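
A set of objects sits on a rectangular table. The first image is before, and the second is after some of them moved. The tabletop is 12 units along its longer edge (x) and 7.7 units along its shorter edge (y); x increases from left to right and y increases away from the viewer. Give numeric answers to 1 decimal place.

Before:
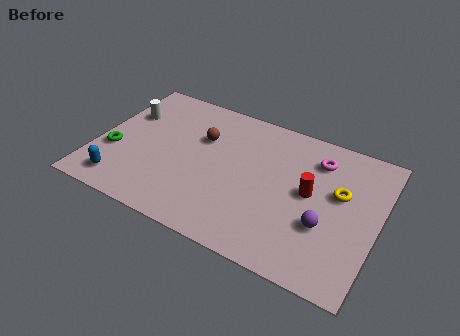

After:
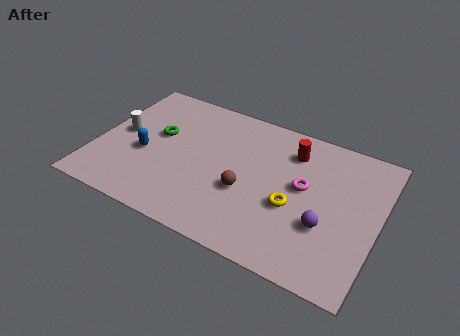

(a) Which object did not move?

the purple sphere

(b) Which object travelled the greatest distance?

the brown sphere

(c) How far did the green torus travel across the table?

2.4

The green torus moved from about (0.8, 2.8) to (2.5, 4.5), a distance of √(1.7² + 1.7²) ≈ 2.4.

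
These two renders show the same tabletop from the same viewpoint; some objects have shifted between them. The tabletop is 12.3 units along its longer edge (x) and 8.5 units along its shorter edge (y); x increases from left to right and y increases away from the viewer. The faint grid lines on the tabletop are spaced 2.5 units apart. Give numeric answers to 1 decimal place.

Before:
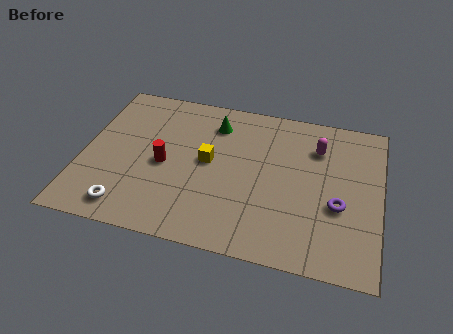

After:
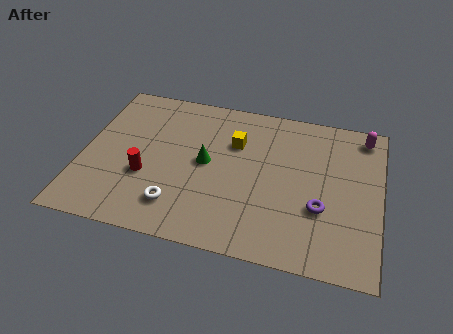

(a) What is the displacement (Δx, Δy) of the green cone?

(-0.2, -2.3)

The green cone started near (5.3, 6.7) and ended near (5.1, 4.4).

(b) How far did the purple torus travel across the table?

0.8

The purple torus moved from about (10.6, 3.3) to (9.9, 3.0), a distance of √(0.7² + 0.3²) ≈ 0.8.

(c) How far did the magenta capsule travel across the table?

2.2

The magenta capsule was near (9.6, 6.3) before and (11.5, 7.4) after, so it travelled √(1.9² + 1.1²) ≈ 2.2 units.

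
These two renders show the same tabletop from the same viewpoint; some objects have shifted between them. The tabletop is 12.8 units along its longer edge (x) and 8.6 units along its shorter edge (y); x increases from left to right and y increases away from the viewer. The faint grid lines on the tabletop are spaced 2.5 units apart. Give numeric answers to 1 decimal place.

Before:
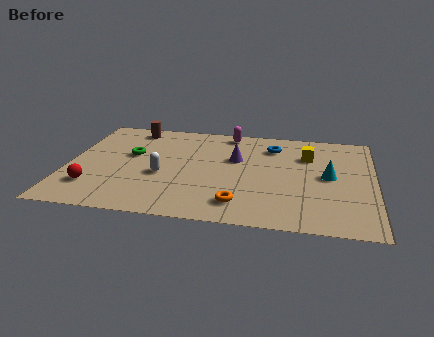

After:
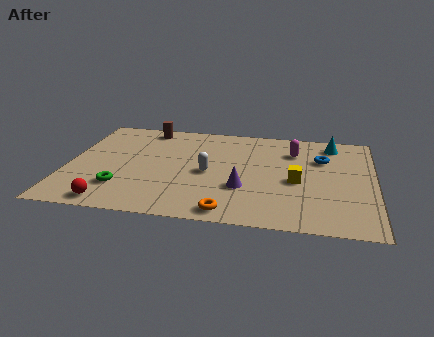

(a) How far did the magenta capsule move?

3.1

From (6.6, 7.7) to (9.4, 6.4), the magenta capsule covered √(2.8² + 1.3²) ≈ 3.1 units.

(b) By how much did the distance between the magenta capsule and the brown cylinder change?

+2.3

The distance was about 4.1 in the first image and 6.4 in the second, so they moved 2.3 units further apart.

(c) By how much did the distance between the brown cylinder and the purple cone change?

+1.4

The distance was about 5.0 in the first image and 6.4 in the second, so they moved 1.4 units further apart.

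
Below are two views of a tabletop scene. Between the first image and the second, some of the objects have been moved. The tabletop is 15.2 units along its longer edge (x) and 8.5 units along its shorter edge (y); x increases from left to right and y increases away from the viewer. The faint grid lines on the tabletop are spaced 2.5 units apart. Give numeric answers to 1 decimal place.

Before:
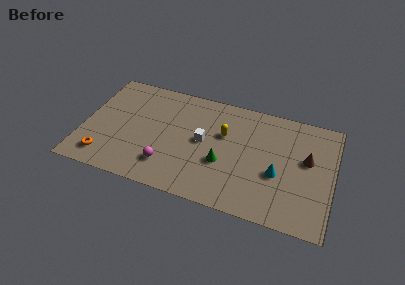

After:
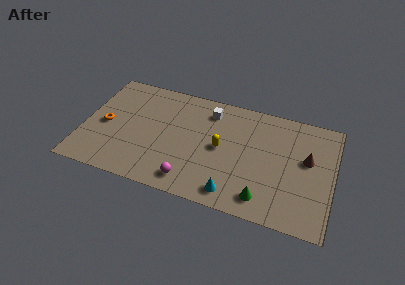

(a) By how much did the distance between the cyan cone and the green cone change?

-1.5

Before: roughly 3.3 units apart; after: 1.8. That's 1.5 units closer together.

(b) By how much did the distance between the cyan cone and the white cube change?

+1.3

The distance was about 4.7 in the first image and 6.0 in the second, so they moved 1.3 units further apart.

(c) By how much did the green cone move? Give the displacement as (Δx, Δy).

(2.6, -1.8)

From the two frames, the green cone sits at roughly (8.6, 3.2) before and (11.2, 1.4) after.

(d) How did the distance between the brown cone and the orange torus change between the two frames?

-0.3

Before: roughly 12.6 units apart; after: 12.3. That's 0.3 units closer together.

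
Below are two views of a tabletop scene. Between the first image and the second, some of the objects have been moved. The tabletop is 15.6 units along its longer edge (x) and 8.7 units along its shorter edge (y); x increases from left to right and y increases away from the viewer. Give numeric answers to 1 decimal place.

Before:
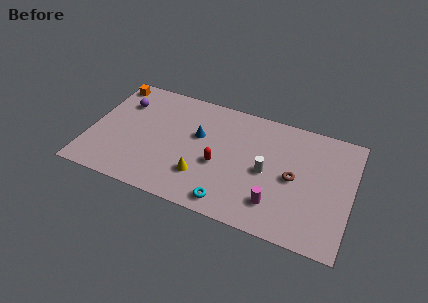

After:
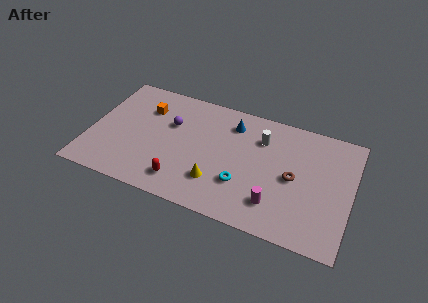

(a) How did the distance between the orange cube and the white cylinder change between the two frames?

-3.4

Before: roughly 10.4 units apart; after: 7.0. That's 3.4 units closer together.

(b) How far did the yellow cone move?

0.9

From (6.9, 2.4) to (7.8, 2.3), the yellow cone covered √(0.9² + 0.1²) ≈ 0.9 units.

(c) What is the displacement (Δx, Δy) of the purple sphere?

(3.0, -0.7)

The purple sphere started near (1.7, 6.3) and ended near (4.7, 5.6).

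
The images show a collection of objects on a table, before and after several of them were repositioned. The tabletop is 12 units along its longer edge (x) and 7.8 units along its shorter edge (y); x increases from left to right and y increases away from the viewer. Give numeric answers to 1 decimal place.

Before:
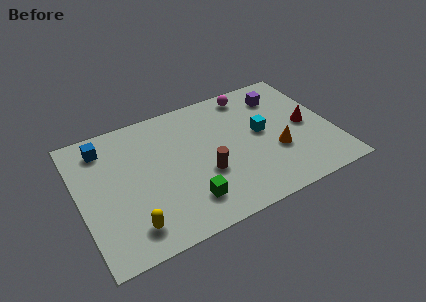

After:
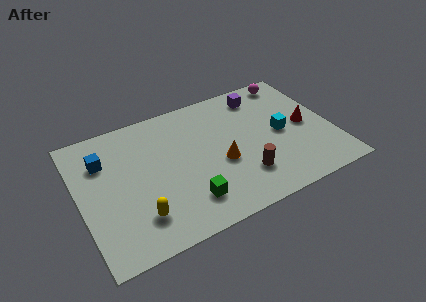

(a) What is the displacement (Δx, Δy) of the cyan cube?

(0.9, -0.4)

The cyan cube was at about (8.7, 4.2) and moved to about (9.6, 3.8).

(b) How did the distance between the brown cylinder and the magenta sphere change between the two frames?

+1.1

The distance was about 4.7 in the first image and 5.8 in the second, so they moved 1.1 units further apart.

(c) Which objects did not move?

the green cube and the red cone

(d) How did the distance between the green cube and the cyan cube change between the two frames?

+0.6

The distance was about 4.6 in the first image and 5.2 in the second, so they moved 0.6 units further apart.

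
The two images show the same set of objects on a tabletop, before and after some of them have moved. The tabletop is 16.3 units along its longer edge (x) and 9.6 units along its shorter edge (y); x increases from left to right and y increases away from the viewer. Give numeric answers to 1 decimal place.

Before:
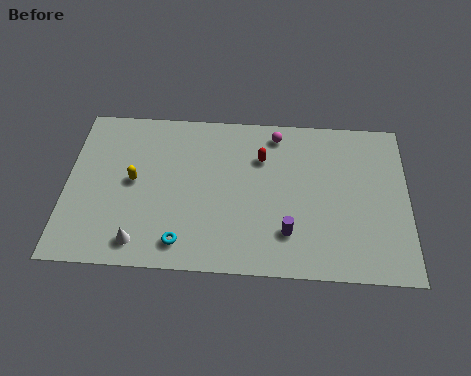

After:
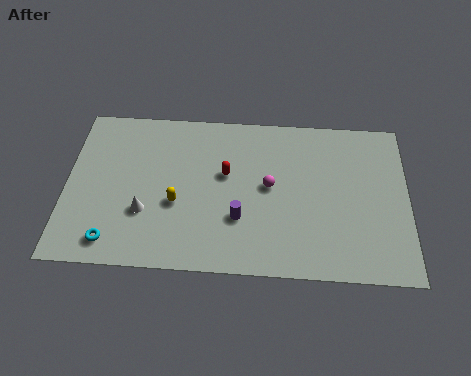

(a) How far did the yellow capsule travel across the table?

2.4

The yellow capsule moved from about (3.2, 5.0) to (5.3, 3.8), a distance of √(2.1² + 1.2²) ≈ 2.4.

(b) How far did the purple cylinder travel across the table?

2.4

From (10.6, 2.4) to (8.3, 3.1), the purple cylinder covered √(2.3² + 0.7²) ≈ 2.4 units.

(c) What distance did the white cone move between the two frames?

1.8

From (3.6, 1.4) to (3.8, 3.2), the white cone covered √(0.2² + 1.8²) ≈ 1.8 units.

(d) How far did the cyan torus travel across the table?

3.3

The cyan torus was near (5.6, 1.5) before and (2.3, 1.4) after, so it travelled √(3.3² + 0.1²) ≈ 3.3 units.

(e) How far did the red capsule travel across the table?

2.0

The red capsule moved from about (9.3, 6.8) to (7.6, 5.7), a distance of √(1.7² + 1.1²) ≈ 2.0.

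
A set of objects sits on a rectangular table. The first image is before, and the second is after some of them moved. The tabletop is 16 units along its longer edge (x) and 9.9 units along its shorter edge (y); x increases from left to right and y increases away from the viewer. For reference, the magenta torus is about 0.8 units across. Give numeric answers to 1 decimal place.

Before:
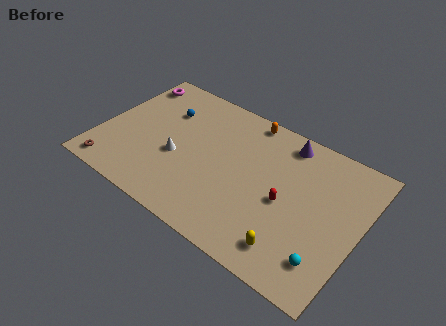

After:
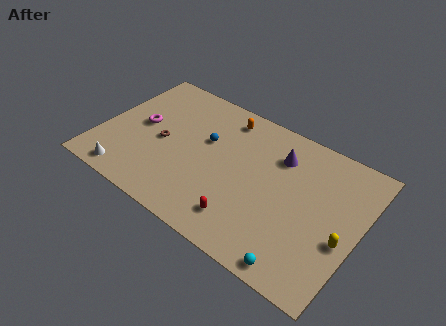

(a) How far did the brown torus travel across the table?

4.3

From (1.3, 1.1) to (3.8, 4.6), the brown torus covered √(2.5² + 3.5²) ≈ 4.3 units.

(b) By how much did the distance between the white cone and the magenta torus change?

-1.7

The distance was about 5.8 in the first image and 4.1 in the second, so they moved 1.7 units closer together.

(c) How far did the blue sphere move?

2.9

The blue sphere moved from about (3.5, 7.0) to (6.3, 6.1), a distance of √(2.8² + 0.9²) ≈ 2.9.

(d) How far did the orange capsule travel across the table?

1.4

From (8.4, 9.0) to (7.1, 8.4), the orange capsule covered √(1.3² + 0.6²) ≈ 1.4 units.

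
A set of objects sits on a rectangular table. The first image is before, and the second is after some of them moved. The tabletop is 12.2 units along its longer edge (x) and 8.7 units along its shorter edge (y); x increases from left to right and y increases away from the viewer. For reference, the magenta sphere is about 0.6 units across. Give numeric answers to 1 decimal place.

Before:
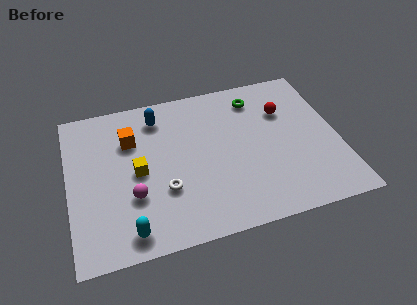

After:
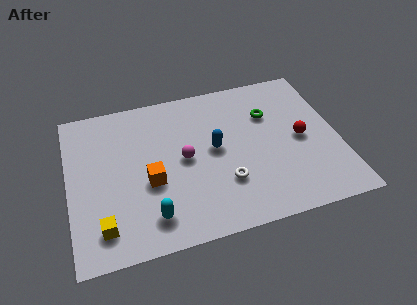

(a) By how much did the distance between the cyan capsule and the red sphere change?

-1.4

The distance was about 8.9 in the first image and 7.5 in the second, so they moved 1.4 units closer together.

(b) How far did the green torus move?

1.2

The green torus was near (8.7, 7.1) before and (9.2, 6.0) after, so it travelled √(0.5² + 1.1²) ≈ 1.2 units.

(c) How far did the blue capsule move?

3.5

From (4.2, 7.1) to (6.6, 4.6), the blue capsule covered √(2.4² + 2.5²) ≈ 3.5 units.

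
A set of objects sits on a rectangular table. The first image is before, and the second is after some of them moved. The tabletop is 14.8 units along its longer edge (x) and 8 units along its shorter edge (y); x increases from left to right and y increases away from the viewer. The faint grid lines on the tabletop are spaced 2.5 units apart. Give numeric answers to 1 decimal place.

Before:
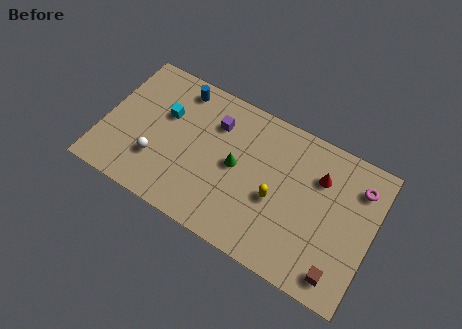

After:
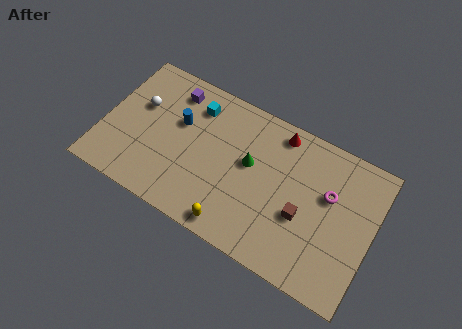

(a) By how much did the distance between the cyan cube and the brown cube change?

-3.8

They were about 10.9 units apart before and 7.1 after — 3.8 units closer together.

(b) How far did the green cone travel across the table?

0.9

From (7.3, 4.1) to (8.0, 4.6), the green cone covered √(0.7² + 0.5²) ≈ 0.9 units.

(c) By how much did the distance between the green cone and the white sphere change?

+1.7

They were about 4.5 units apart before and 6.2 after — 1.7 units further apart.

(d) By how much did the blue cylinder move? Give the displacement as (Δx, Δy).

(0.3, -1.9)

The blue cylinder was at about (3.7, 6.9) and moved to about (4.0, 5.0).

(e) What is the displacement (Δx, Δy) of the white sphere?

(-1.3, 2.6)

The white sphere started near (3.1, 2.4) and ended near (1.8, 5.0).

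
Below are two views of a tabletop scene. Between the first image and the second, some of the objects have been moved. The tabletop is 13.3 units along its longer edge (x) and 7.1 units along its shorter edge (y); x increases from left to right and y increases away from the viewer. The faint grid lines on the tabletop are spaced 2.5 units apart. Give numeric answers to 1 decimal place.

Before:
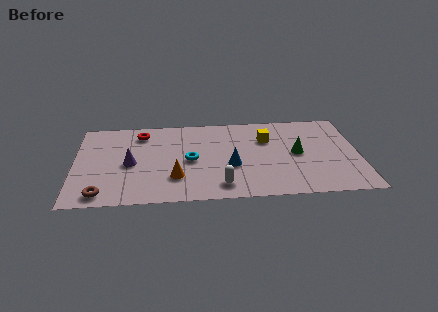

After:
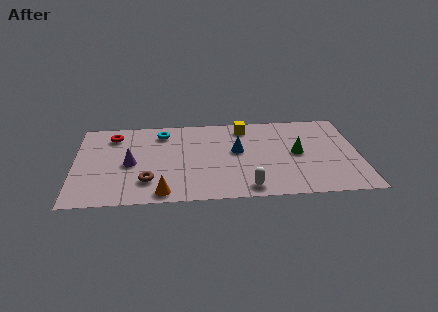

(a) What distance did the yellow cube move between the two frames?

1.5

The yellow cube was near (9.0, 4.9) before and (8.0, 6.0) after, so it travelled √(1.0² + 1.1²) ≈ 1.5 units.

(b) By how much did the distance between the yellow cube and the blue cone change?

-0.7

They were about 2.7 units apart before and 2.0 after — 0.7 units closer together.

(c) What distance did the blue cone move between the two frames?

1.2

The blue cone was near (7.3, 2.8) before and (7.6, 4.0) after, so it travelled √(0.3² + 1.2²) ≈ 1.2 units.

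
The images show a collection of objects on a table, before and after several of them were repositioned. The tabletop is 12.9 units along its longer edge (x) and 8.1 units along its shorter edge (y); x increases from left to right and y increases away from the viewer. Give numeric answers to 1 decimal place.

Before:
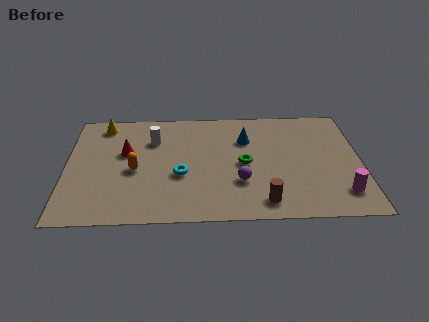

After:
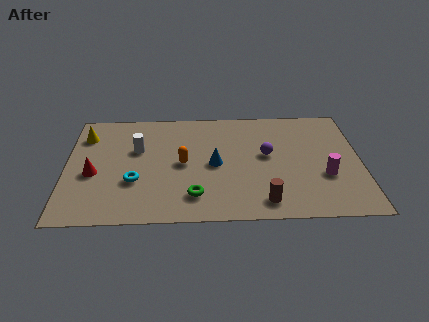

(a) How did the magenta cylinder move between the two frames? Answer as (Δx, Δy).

(-0.7, 1.2)

The magenta cylinder was at about (12.0, 1.7) and moved to about (11.3, 2.9).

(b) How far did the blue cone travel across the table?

2.3

From (7.9, 5.7) to (6.5, 3.9), the blue cone covered √(1.4² + 1.8²) ≈ 2.3 units.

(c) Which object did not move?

the brown cylinder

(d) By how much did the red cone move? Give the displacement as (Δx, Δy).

(-1.4, -1.5)

The red cone was at about (2.6, 4.9) and moved to about (1.2, 3.4).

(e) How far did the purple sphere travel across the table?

2.2

The purple sphere was near (7.6, 2.6) before and (8.8, 4.5) after, so it travelled √(1.2² + 1.9²) ≈ 2.2 units.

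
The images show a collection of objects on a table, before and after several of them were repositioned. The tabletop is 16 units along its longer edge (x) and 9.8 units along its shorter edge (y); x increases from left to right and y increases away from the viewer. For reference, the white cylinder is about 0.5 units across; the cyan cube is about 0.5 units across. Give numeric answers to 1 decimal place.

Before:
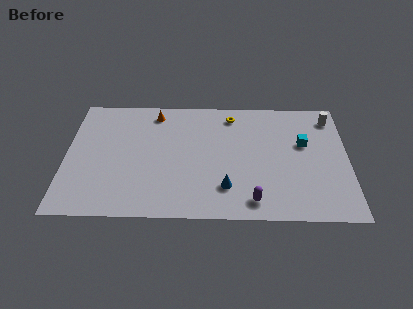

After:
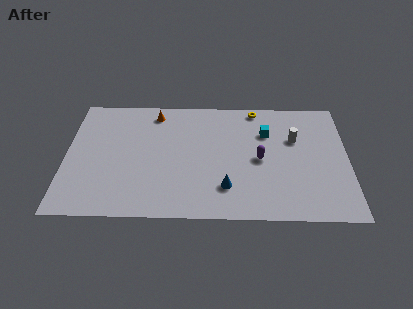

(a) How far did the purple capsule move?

3.3

From (10.6, 1.4) to (11.0, 4.7), the purple capsule covered √(0.4² + 3.3²) ≈ 3.3 units.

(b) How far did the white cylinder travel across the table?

2.8

The white cylinder was near (15.1, 8.2) before and (13.0, 6.4) after, so it travelled √(2.1² + 1.8²) ≈ 2.8 units.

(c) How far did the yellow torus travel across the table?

1.5

From (9.4, 8.3) to (10.8, 8.9), the yellow torus covered √(1.4² + 0.6²) ≈ 1.5 units.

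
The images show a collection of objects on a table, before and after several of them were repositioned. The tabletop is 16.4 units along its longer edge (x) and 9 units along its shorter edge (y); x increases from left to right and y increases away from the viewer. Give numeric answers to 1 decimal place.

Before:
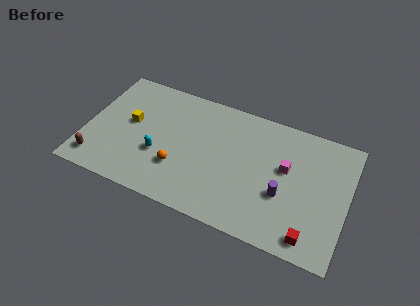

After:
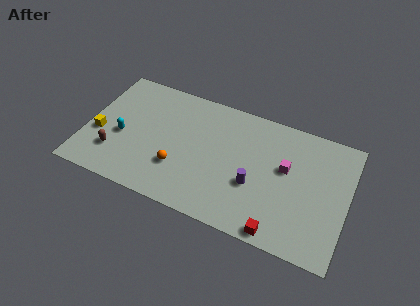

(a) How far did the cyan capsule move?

2.5

The cyan capsule was near (4.7, 3.3) before and (2.3, 3.8) after, so it travelled √(2.4² + 0.5²) ≈ 2.5 units.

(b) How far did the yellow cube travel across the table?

2.3

From (2.7, 5.0) to (0.9, 3.5), the yellow cube covered √(1.8² + 1.5²) ≈ 2.3 units.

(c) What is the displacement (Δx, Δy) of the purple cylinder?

(-1.8, 0.0)

From the two frames, the purple cylinder sits at roughly (12.5, 3.4) before and (10.7, 3.4) after.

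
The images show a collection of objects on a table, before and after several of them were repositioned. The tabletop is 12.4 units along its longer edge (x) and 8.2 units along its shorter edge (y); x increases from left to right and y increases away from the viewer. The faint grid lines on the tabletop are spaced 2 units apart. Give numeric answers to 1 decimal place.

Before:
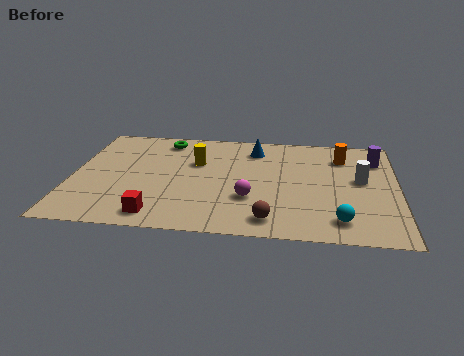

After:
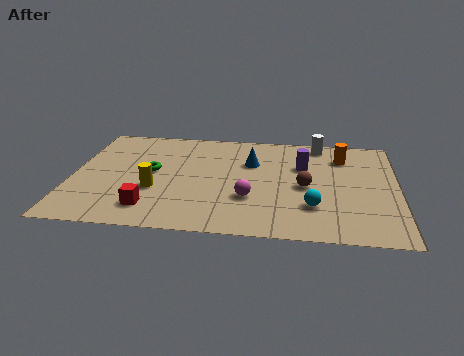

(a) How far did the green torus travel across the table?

2.6

From (3.4, 7.0) to (3.0, 4.4), the green torus covered √(0.4² + 2.6²) ≈ 2.6 units.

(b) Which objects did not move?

the orange cylinder and the magenta sphere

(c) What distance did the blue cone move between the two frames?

1.1

The blue cone moved from about (6.9, 6.6) to (6.8, 5.5), a distance of √(0.1² + 1.1²) ≈ 1.1.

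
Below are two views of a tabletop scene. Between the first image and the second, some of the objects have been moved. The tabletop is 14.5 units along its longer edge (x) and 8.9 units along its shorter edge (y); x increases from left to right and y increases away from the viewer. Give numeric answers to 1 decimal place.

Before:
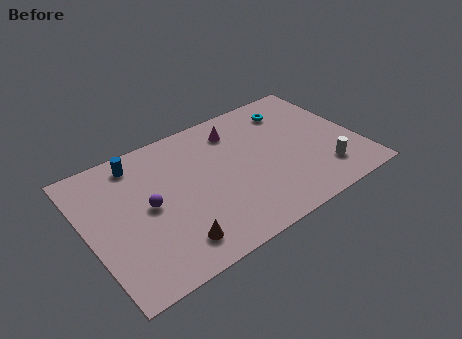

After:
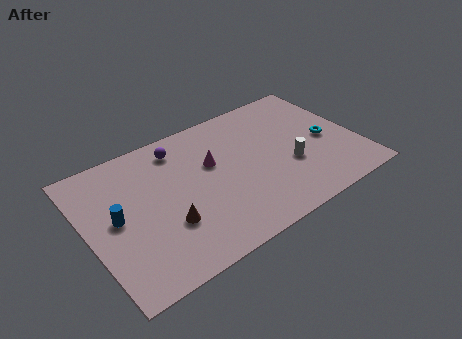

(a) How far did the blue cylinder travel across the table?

3.4

From (3.1, 7.6) to (1.5, 4.6), the blue cylinder covered √(1.6² + 3.0²) ≈ 3.4 units.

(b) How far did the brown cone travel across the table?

1.3

The brown cone was near (4.0, 1.6) before and (3.9, 2.9) after, so it travelled √(0.1² + 1.3²) ≈ 1.3 units.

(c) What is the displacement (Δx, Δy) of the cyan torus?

(1.4, -3.0)

The cyan torus was at about (11.5, 7.1) and moved to about (12.9, 4.1).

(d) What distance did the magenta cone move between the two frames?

2.3

The magenta cone was near (8.4, 7.1) before and (6.8, 5.5) after, so it travelled √(1.6² + 1.6²) ≈ 2.3 units.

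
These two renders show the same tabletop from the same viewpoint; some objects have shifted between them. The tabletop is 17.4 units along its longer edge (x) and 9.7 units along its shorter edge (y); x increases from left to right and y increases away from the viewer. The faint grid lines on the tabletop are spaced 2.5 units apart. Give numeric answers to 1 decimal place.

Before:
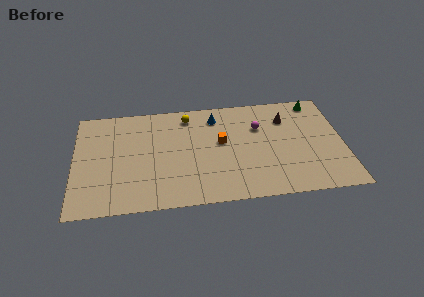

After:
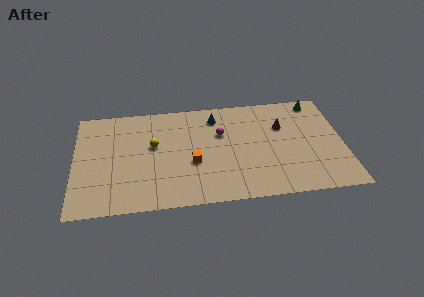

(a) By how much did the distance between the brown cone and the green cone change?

+0.7

They were about 2.4 units apart before and 3.1 after — 0.7 units further apart.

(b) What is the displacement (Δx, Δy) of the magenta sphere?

(-2.5, -0.3)

The magenta sphere was at about (12.0, 6.6) and moved to about (9.5, 6.3).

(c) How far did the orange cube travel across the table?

2.5

The orange cube was near (9.5, 5.5) before and (7.6, 3.8) after, so it travelled √(1.9² + 1.7²) ≈ 2.5 units.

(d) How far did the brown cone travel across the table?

0.8

The brown cone was near (13.8, 7.2) before and (13.5, 6.5) after, so it travelled √(0.3² + 0.7²) ≈ 0.8 units.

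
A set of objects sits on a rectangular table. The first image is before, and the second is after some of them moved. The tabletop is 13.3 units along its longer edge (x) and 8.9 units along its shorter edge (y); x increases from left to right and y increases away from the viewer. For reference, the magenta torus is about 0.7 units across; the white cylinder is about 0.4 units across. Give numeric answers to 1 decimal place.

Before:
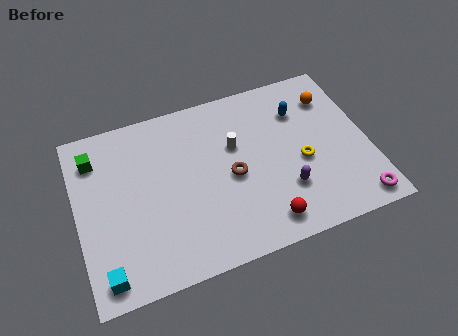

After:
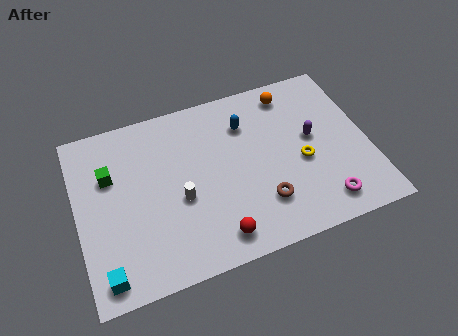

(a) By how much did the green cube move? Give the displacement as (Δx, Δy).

(0.6, -1.1)

The green cube started near (1.0, 7.0) and ended near (1.6, 5.9).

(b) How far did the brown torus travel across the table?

2.2

The brown torus moved from about (7.0, 4.1) to (8.2, 2.3), a distance of √(1.2² + 1.8²) ≈ 2.2.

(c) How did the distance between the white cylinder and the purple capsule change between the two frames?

+2.7

The distance was about 3.6 in the first image and 6.3 in the second, so they moved 2.7 units further apart.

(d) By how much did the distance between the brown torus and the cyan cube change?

+0.6

Before: roughly 6.7 units apart; after: 7.3. That's 0.6 units further apart.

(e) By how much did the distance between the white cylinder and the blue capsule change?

+1.2

The distance was about 3.2 in the first image and 4.4 in the second, so they moved 1.2 units further apart.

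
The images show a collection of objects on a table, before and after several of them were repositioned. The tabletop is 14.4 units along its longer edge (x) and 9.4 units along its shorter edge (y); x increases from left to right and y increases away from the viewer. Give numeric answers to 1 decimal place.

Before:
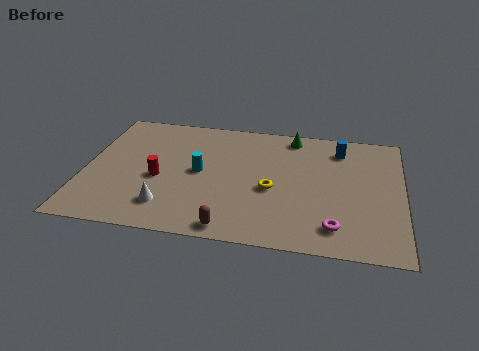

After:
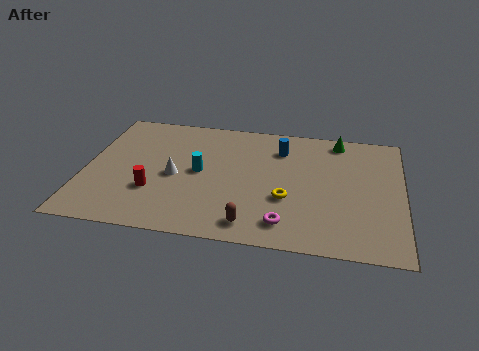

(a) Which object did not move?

the cyan cylinder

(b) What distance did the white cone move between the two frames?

2.3

From (3.9, 2.0) to (4.1, 4.3), the white cone covered √(0.2² + 2.3²) ≈ 2.3 units.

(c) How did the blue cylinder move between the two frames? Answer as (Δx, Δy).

(-2.7, -0.4)

From the two frames, the blue cylinder sits at roughly (11.5, 7.6) before and (8.8, 7.2) after.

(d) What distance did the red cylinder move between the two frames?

1.0

From (3.4, 4.0) to (3.2, 3.0), the red cylinder covered √(0.2² + 1.0²) ≈ 1.0 units.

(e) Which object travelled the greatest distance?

the blue cylinder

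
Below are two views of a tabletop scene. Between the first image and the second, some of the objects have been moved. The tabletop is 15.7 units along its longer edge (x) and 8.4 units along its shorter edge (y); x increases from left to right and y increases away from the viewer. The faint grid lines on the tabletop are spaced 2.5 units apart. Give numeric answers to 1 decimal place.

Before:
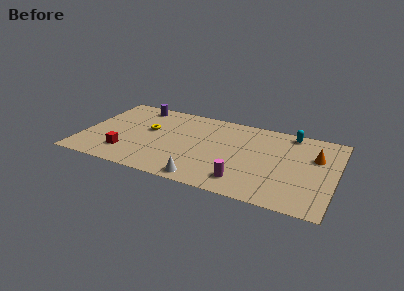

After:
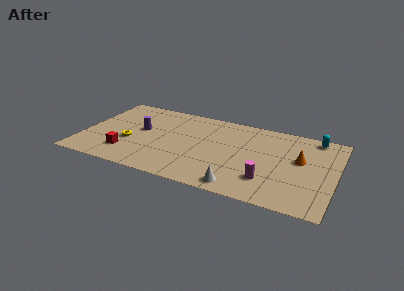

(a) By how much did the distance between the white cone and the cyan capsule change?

-0.5

Before: roughly 8.2 units apart; after: 7.7. That's 0.5 units closer together.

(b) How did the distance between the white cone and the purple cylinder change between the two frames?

-0.5

Before: roughly 8.1 units apart; after: 7.6. That's 0.5 units closer together.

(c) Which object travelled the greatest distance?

the purple cylinder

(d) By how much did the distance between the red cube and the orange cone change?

-1.0

The distance was about 12.0 in the first image and 11.0 in the second, so they moved 1.0 units closer together.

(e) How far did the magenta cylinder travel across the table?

1.5

The magenta cylinder was near (10.3, 1.6) before and (11.7, 2.2) after, so it travelled √(1.4² + 0.6²) ≈ 1.5 units.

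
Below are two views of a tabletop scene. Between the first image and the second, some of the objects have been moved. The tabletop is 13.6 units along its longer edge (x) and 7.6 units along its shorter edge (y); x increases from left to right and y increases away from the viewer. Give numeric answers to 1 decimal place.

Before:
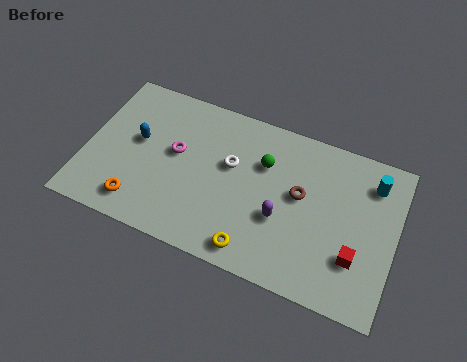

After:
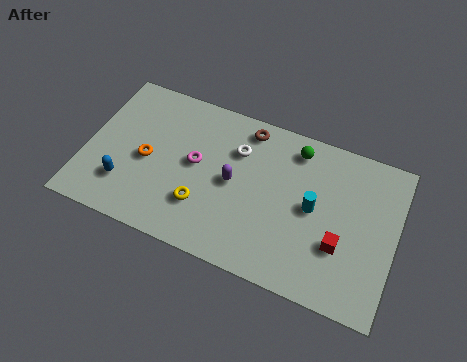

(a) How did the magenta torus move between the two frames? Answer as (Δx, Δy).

(0.9, -0.2)

From the two frames, the magenta torus sits at roughly (3.9, 4.3) before and (4.8, 4.1) after.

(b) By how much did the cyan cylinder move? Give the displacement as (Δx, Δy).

(-2.4, -2.1)

The cyan cylinder started near (12.4, 6.0) and ended near (10.0, 3.9).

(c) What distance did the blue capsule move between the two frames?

2.3

From (2.2, 4.3) to (1.9, 2.0), the blue capsule covered √(0.3² + 2.3²) ≈ 2.3 units.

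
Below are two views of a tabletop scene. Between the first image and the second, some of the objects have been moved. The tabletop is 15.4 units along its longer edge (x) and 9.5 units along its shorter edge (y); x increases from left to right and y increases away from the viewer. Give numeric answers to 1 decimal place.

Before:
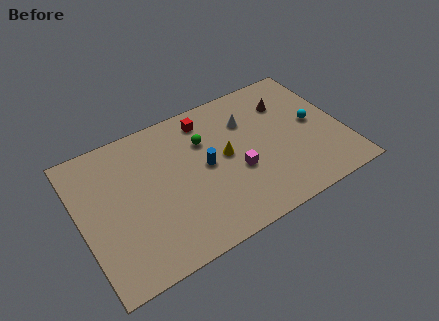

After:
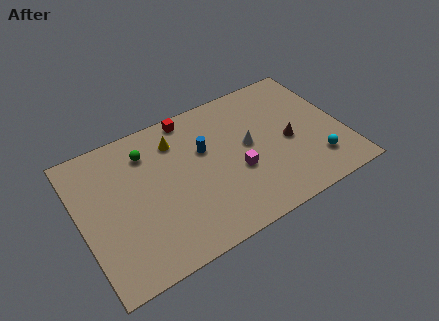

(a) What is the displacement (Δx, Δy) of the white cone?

(-0.2, -1.7)

The white cone was at about (10.1, 6.8) and moved to about (9.9, 5.1).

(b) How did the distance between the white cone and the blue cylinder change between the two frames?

-0.7

Before: roughly 3.4 units apart; after: 2.7. That's 0.7 units closer together.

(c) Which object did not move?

the magenta cube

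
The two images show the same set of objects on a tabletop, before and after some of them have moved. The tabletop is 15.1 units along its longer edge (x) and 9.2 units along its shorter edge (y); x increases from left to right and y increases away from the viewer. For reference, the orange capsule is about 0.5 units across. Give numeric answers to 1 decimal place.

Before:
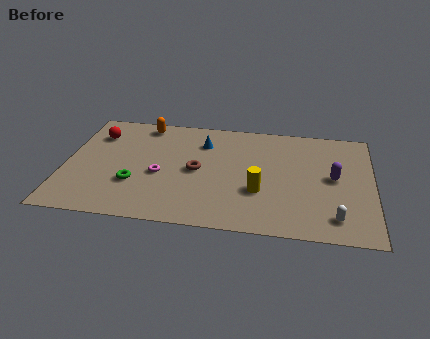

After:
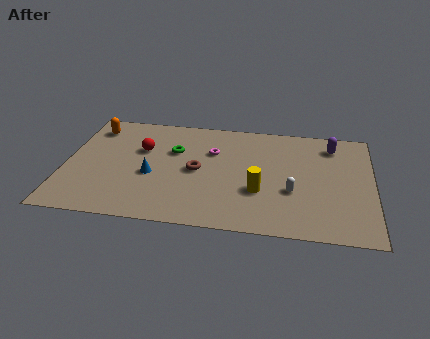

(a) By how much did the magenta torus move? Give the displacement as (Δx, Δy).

(2.5, 2.3)

The magenta torus was at about (4.7, 3.9) and moved to about (7.2, 6.2).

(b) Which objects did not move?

the yellow cylinder and the brown torus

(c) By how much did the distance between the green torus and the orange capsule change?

-0.7

They were about 5.1 units apart before and 4.4 after — 0.7 units closer together.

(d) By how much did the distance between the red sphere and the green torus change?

-2.8

The distance was about 4.4 in the first image and 1.6 in the second, so they moved 2.8 units closer together.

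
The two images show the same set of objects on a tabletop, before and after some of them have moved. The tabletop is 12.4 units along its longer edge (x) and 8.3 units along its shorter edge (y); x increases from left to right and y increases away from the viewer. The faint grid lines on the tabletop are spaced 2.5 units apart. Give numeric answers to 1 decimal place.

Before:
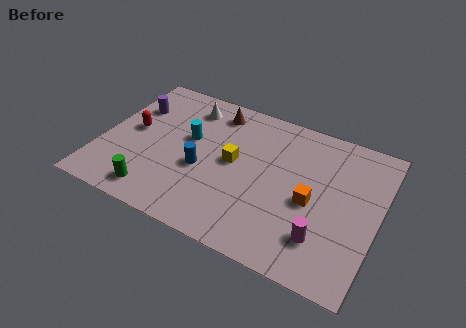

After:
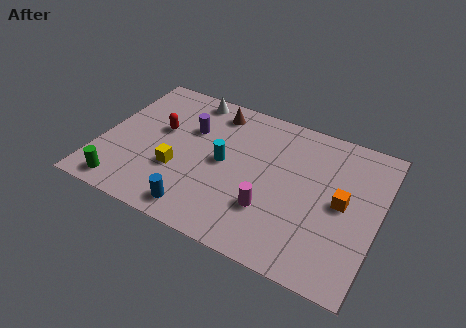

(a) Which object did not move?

the brown cone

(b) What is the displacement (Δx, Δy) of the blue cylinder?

(0.2, -2.3)

The blue cylinder started near (4.6, 3.4) and ended near (4.8, 1.1).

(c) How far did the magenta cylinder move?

2.5

The magenta cylinder was near (10.2, 2.0) before and (7.8, 2.5) after, so it travelled √(2.4² + 0.5²) ≈ 2.5 units.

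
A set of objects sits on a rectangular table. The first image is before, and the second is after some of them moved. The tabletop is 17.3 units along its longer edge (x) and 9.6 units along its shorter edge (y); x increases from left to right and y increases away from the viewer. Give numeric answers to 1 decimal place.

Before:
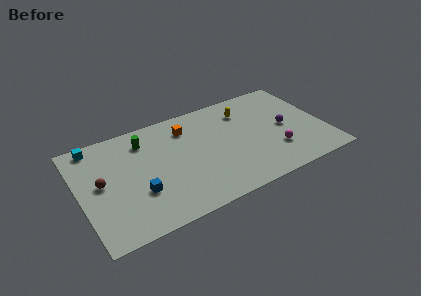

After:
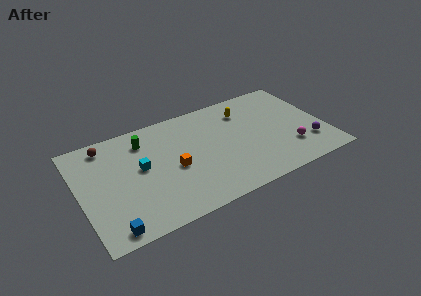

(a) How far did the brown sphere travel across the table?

3.3

The brown sphere was near (1.5, 5.1) before and (2.2, 8.3) after, so it travelled √(0.7² + 3.2²) ≈ 3.3 units.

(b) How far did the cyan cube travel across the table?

4.4

The cyan cube was near (1.4, 8.6) before and (4.3, 5.3) after, so it travelled √(2.9² + 3.3²) ≈ 4.4 units.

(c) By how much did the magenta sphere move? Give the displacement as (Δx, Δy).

(1.0, -0.2)

The magenta sphere started near (13.6, 2.8) and ended near (14.6, 2.6).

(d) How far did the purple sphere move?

2.6

The purple sphere moved from about (14.6, 4.7) to (15.9, 2.5), a distance of √(1.3² + 2.2²) ≈ 2.6.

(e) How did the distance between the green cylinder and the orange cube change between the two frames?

+0.7

Before: roughly 3.0 units apart; after: 3.7. That's 0.7 units further apart.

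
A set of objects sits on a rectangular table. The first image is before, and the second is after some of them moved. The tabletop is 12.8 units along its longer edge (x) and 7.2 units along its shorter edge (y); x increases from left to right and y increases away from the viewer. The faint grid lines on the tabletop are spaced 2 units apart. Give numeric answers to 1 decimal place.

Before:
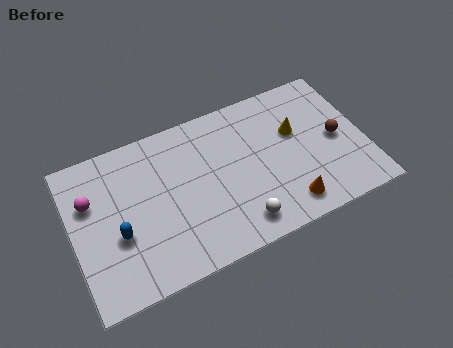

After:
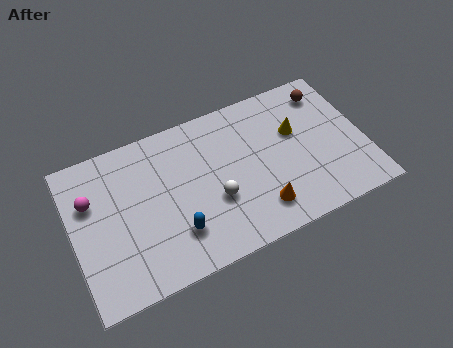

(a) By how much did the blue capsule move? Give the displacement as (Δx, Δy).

(2.4, -0.9)

The blue capsule started near (1.9, 2.8) and ended near (4.3, 1.9).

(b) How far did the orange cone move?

1.2

The orange cone moved from about (9.1, 1.2) to (7.9, 1.5), a distance of √(1.2² + 0.3²) ≈ 1.2.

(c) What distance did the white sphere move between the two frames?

1.7

The white sphere was near (7.0, 1.2) before and (6.1, 2.7) after, so it travelled √(0.9² + 1.5²) ≈ 1.7 units.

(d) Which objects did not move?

the magenta sphere and the yellow cone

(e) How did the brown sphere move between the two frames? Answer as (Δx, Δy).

(-0.1, 2.4)

The brown sphere started near (11.6, 3.5) and ended near (11.5, 5.9).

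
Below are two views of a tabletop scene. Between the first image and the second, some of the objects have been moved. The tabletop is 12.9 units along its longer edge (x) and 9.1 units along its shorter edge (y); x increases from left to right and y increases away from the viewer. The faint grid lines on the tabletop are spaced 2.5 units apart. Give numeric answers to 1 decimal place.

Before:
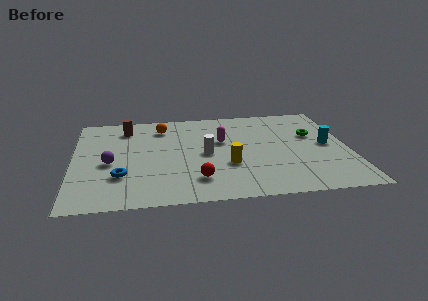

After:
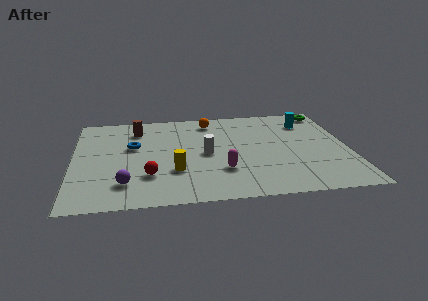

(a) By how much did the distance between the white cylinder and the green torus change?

+1.6

The distance was about 5.3 in the first image and 6.9 in the second, so they moved 1.6 units further apart.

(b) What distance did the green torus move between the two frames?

2.4

The green torus moved from about (11.3, 5.7) to (12.1, 8.0), a distance of √(0.8² + 2.3²) ≈ 2.4.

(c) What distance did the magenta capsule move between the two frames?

2.9

The magenta capsule moved from about (7.0, 5.6) to (6.9, 2.7), a distance of √(0.1² + 2.9²) ≈ 2.9.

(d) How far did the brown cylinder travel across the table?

0.5

From (2.5, 7.4) to (3.0, 7.2), the brown cylinder covered √(0.5² + 0.2²) ≈ 0.5 units.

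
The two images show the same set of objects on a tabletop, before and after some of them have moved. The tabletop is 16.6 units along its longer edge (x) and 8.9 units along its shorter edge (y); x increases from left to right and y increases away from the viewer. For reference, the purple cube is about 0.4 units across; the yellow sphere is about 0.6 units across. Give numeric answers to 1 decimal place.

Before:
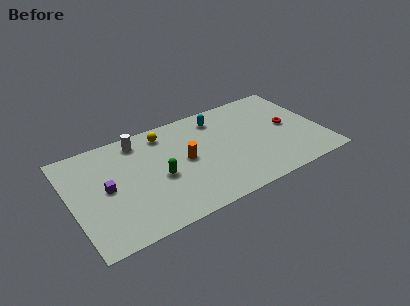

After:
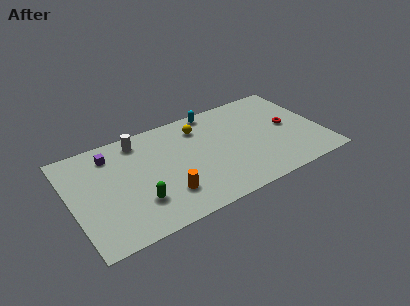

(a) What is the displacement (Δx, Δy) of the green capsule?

(-1.6, -1.4)

The green capsule started near (5.7, 3.9) and ended near (4.1, 2.5).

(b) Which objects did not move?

the red torus and the white cylinder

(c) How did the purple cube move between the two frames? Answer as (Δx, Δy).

(0.6, 2.7)

The purple cube started near (2.3, 4.5) and ended near (2.9, 7.2).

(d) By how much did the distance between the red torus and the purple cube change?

-0.3

They were about 12.2 units apart before and 11.9 after — 0.3 units closer together.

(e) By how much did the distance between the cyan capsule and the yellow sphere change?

-2.0

The distance was about 3.6 in the first image and 1.6 in the second, so they moved 2.0 units closer together.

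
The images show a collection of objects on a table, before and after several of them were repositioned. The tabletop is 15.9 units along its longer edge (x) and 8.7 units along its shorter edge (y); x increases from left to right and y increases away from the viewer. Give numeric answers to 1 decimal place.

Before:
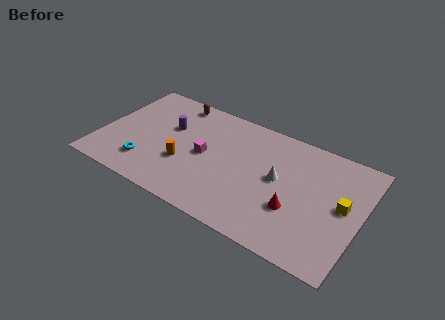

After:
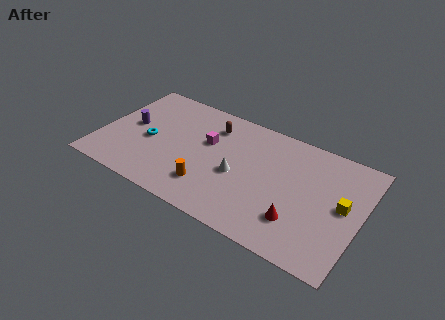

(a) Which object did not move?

the yellow cube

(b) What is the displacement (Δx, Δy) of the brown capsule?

(2.5, -0.9)

The brown capsule started near (4.0, 7.7) and ended near (6.5, 6.8).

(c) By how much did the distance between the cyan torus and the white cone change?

-2.8

They were about 8.3 units apart before and 5.5 after — 2.8 units closer together.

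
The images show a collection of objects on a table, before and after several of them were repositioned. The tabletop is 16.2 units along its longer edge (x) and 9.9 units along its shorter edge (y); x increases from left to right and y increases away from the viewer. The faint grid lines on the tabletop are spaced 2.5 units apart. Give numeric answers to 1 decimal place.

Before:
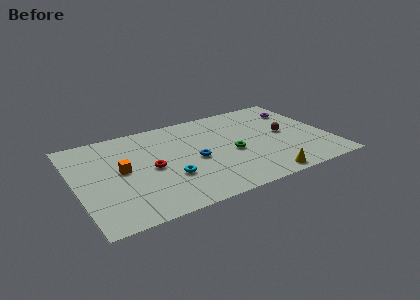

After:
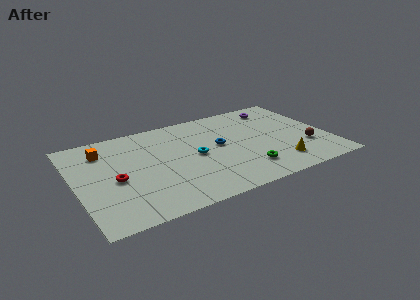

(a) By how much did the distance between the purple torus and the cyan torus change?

-3.2

They were about 10.0 units apart before and 6.8 after — 3.2 units closer together.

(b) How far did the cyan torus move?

2.5

From (5.7, 3.3) to (7.6, 4.9), the cyan torus covered √(1.9² + 1.6²) ≈ 2.5 units.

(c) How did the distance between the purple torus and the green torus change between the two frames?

+0.9

The distance was about 5.9 in the first image and 6.8 in the second, so they moved 0.9 units further apart.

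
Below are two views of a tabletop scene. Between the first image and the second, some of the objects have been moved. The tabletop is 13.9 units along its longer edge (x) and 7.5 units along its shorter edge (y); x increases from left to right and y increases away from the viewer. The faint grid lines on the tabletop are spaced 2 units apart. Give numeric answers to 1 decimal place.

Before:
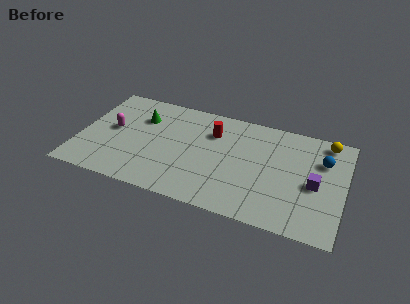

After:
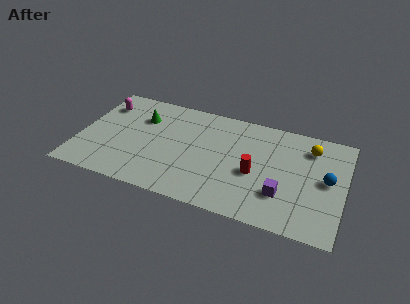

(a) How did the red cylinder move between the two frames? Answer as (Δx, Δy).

(2.4, -2.2)

The red cylinder started near (6.9, 5.4) and ended near (9.3, 3.2).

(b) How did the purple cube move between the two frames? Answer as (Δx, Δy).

(-1.6, -1.2)

The purple cube started near (12.4, 3.4) and ended near (10.8, 2.2).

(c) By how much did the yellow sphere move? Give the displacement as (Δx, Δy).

(-0.8, -0.7)

The yellow sphere started near (12.8, 6.6) and ended near (12.0, 5.9).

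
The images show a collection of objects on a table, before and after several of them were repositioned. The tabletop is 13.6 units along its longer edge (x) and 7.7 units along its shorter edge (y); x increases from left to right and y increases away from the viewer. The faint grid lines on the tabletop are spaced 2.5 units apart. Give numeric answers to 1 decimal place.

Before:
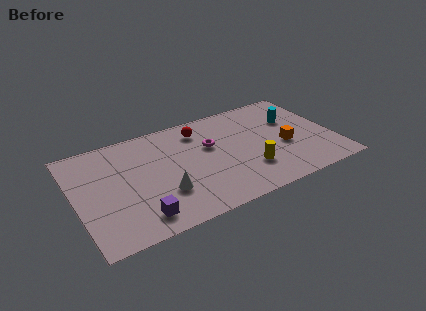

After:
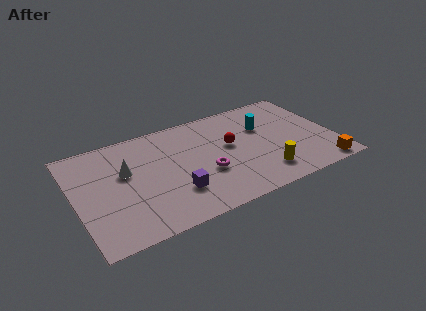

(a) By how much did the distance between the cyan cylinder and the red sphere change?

-3.0

The distance was about 5.0 in the first image and 2.0 in the second, so they moved 3.0 units closer together.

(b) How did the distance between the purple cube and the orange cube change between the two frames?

-0.5

The distance was about 8.2 in the first image and 7.7 in the second, so they moved 0.5 units closer together.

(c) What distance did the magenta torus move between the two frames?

2.0

The magenta torus was near (7.2, 4.8) before and (6.7, 2.9) after, so it travelled √(0.5² + 1.9²) ≈ 2.0 units.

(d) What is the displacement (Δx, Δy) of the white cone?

(-1.7, 2.3)

The white cone was at about (4.4, 2.4) and moved to about (2.7, 4.7).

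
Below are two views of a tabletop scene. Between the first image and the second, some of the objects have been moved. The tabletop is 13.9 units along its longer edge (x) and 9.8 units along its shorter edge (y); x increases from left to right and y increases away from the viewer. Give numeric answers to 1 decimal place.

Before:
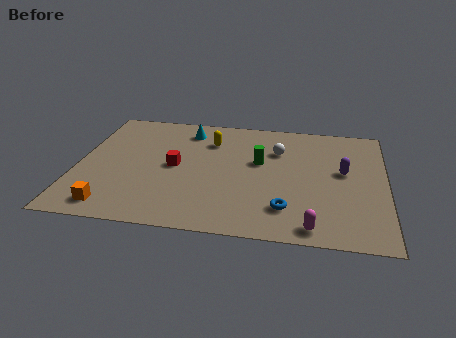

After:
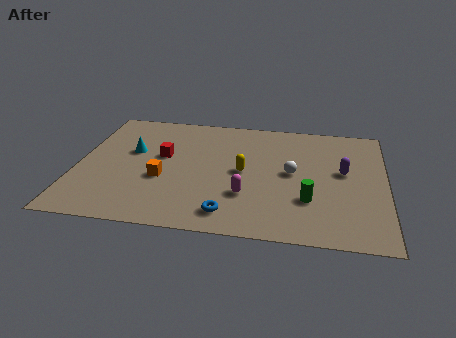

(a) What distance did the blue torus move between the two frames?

2.6

From (9.5, 2.2) to (7.0, 1.5), the blue torus covered √(2.5² + 0.7²) ≈ 2.6 units.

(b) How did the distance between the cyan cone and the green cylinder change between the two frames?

+4.5

They were about 4.1 units apart before and 8.6 after — 4.5 units further apart.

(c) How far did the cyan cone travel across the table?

3.3

From (4.8, 8.1) to (2.4, 5.9), the cyan cone covered √(2.4² + 2.2²) ≈ 3.3 units.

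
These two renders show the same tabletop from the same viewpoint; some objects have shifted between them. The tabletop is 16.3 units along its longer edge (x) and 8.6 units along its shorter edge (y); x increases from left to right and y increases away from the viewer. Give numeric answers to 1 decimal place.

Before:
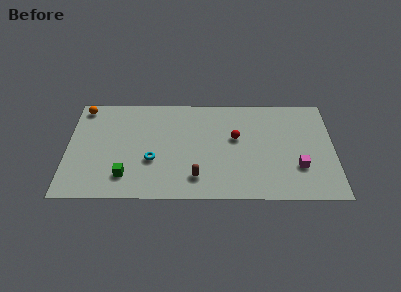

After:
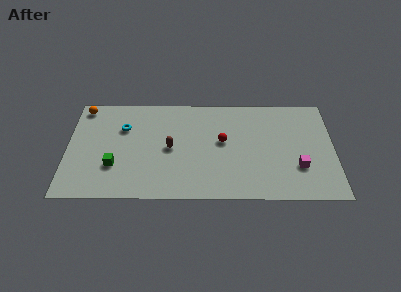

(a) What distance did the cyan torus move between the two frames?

3.2

The cyan torus was near (5.2, 3.2) before and (3.4, 5.9) after, so it travelled √(1.8² + 2.7²) ≈ 3.2 units.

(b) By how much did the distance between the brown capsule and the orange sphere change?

-2.7

The distance was about 9.1 in the first image and 6.4 in the second, so they moved 2.7 units closer together.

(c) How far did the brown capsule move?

2.9

The brown capsule was near (7.9, 1.8) before and (6.3, 4.2) after, so it travelled √(1.6² + 2.4²) ≈ 2.9 units.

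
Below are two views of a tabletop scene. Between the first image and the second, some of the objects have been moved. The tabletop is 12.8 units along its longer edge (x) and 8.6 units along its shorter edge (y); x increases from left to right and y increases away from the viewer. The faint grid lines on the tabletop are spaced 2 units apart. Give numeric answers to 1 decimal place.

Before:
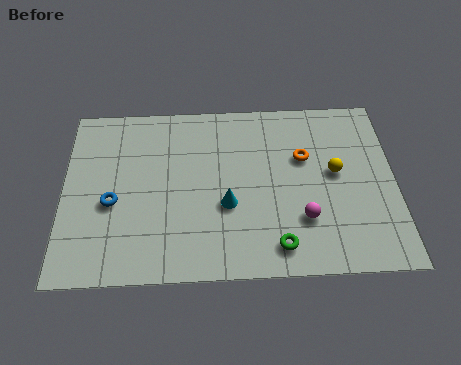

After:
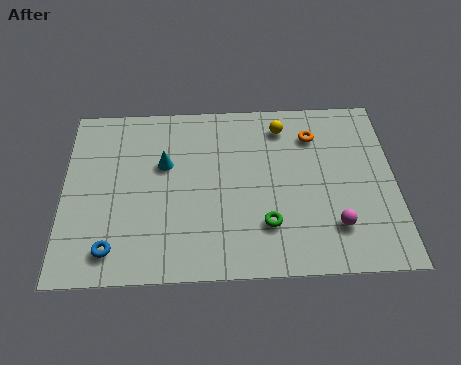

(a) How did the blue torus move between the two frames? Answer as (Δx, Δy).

(0.0, -2.2)

The blue torus started near (1.9, 3.6) and ended near (1.9, 1.4).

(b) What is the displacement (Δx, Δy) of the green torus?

(-0.4, 1.0)

The green torus was at about (8.2, 1.3) and moved to about (7.8, 2.3).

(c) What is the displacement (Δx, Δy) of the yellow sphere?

(-2.0, 2.4)

From the two frames, the yellow sphere sits at roughly (10.5, 4.7) before and (8.5, 7.1) after.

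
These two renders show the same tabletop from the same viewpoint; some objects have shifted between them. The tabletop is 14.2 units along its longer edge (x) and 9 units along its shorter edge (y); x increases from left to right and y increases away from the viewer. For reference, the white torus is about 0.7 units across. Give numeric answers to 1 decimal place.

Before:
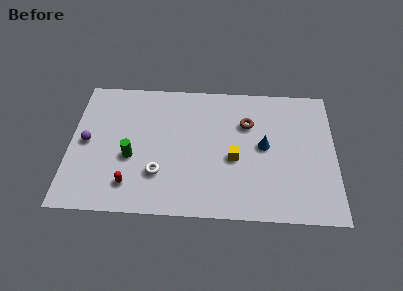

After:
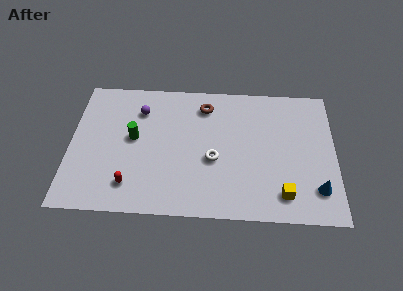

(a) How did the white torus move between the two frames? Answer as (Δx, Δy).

(2.9, 1.1)

The white torus was at about (4.8, 2.6) and moved to about (7.7, 3.7).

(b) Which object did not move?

the red capsule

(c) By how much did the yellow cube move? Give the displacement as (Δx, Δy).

(2.6, -2.2)

From the two frames, the yellow cube sits at roughly (8.8, 3.8) before and (11.4, 1.6) after.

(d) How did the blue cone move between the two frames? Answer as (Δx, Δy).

(2.8, -2.7)

From the two frames, the blue cone sits at roughly (10.4, 4.7) before and (13.2, 2.0) after.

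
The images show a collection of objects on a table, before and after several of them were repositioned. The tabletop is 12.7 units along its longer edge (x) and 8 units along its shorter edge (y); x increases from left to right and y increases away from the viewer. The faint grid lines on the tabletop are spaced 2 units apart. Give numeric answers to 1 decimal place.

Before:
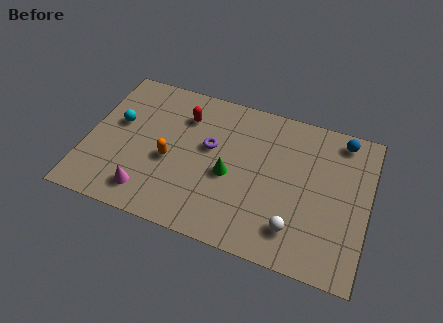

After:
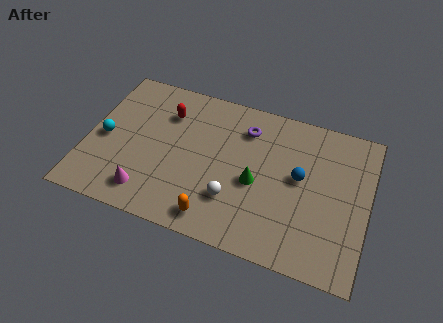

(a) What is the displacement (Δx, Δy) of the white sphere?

(-2.8, 0.6)

The white sphere was at about (9.6, 1.7) and moved to about (6.8, 2.3).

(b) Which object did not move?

the magenta cone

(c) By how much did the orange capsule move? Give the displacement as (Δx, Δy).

(2.3, -2.3)

The orange capsule started near (3.8, 3.4) and ended near (6.1, 1.1).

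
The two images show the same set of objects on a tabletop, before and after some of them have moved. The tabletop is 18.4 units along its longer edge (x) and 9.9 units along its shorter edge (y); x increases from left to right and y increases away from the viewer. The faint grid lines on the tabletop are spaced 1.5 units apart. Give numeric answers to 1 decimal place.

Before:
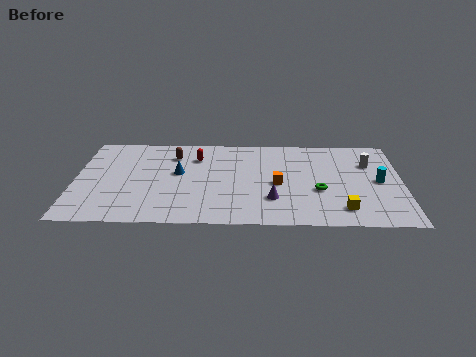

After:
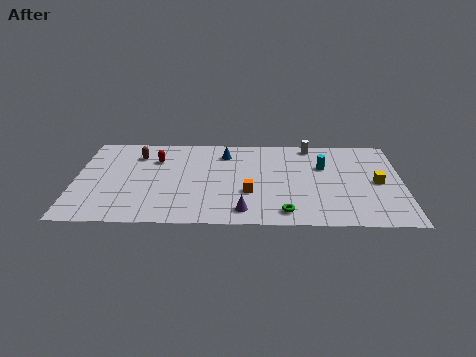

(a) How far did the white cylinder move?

3.9

The white cylinder moved from about (16.6, 6.9) to (13.3, 8.9), a distance of √(3.3² + 2.0²) ≈ 3.9.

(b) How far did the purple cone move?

2.1

From (11.1, 2.8) to (9.5, 1.5), the purple cone covered √(1.6² + 1.3²) ≈ 2.1 units.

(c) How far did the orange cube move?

1.9

From (11.4, 4.5) to (9.8, 3.5), the orange cube covered √(1.6² + 1.0²) ≈ 1.9 units.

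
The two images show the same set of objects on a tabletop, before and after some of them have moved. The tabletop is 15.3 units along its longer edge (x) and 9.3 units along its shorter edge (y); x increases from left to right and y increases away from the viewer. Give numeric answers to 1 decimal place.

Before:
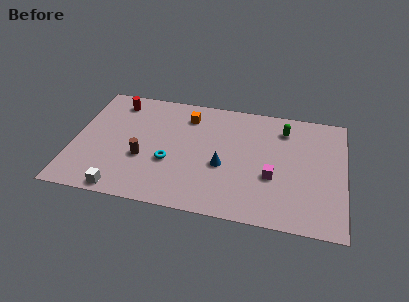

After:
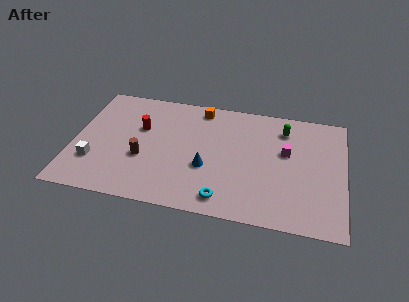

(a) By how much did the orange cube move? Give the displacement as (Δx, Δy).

(0.7, 0.8)

The orange cube was at about (6.3, 7.4) and moved to about (7.0, 8.2).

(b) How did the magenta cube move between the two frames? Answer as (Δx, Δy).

(0.7, 2.1)

From the two frames, the magenta cube sits at roughly (11.3, 3.5) before and (12.0, 5.6) after.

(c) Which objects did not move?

the green capsule and the brown cylinder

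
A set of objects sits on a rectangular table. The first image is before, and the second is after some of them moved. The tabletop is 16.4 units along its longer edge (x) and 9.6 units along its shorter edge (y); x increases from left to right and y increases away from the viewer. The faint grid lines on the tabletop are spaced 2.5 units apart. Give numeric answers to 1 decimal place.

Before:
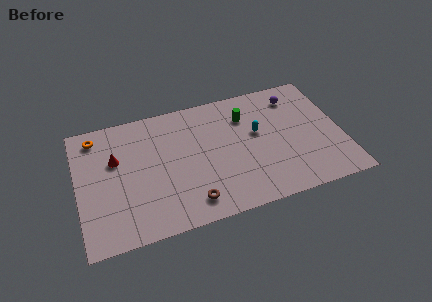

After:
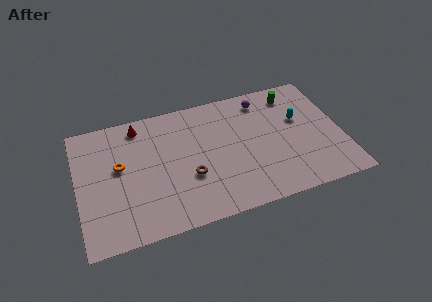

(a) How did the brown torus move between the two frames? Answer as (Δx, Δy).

(0.1, 1.9)

From the two frames, the brown torus sits at roughly (6.7, 1.6) before and (6.8, 3.5) after.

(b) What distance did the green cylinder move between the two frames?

3.2

The green cylinder moved from about (10.6, 7.1) to (13.7, 8.0), a distance of √(3.1² + 0.9²) ≈ 3.2.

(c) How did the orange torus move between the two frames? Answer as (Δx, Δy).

(1.3, -2.7)

The orange torus was at about (1.3, 8.2) and moved to about (2.6, 5.5).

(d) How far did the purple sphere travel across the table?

2.0

From (13.8, 7.8) to (11.8, 8.1), the purple sphere covered √(2.0² + 0.3²) ≈ 2.0 units.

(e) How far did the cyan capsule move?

2.7

The cyan capsule moved from about (11.2, 5.6) to (13.9, 5.9), a distance of √(2.7² + 0.3²) ≈ 2.7.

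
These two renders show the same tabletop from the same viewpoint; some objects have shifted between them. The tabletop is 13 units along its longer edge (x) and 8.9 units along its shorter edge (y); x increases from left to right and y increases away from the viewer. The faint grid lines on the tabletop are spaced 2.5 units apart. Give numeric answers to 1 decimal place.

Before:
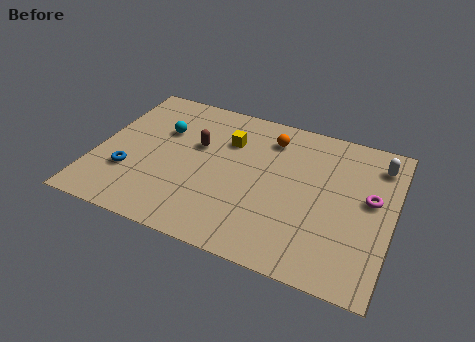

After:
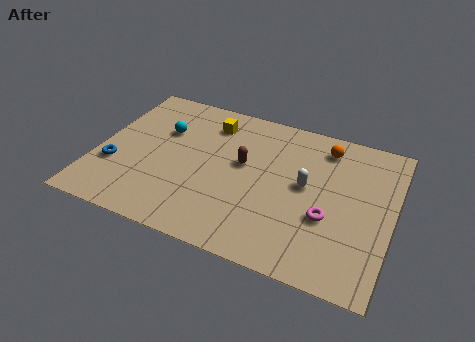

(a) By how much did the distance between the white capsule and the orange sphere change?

-2.1

Before: roughly 4.8 units apart; after: 2.7. That's 2.1 units closer together.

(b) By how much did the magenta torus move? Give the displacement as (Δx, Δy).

(-1.7, -1.7)

The magenta torus was at about (12.0, 5.0) and moved to about (10.3, 3.3).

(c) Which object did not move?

the cyan sphere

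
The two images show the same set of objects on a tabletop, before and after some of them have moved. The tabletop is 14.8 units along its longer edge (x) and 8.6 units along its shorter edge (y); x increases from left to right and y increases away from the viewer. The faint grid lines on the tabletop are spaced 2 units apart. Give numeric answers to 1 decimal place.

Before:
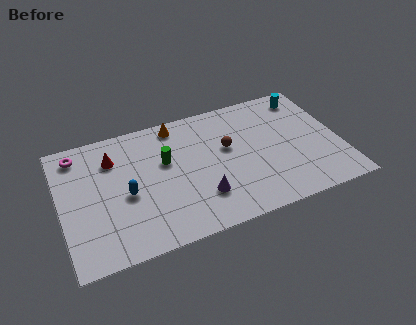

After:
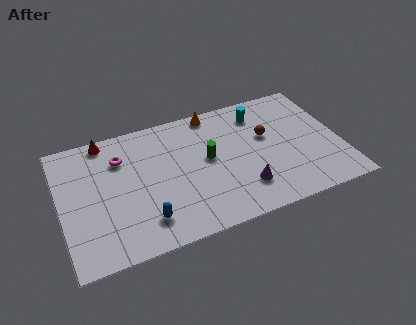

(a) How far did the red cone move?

1.4

From (2.9, 6.4) to (2.6, 7.8), the red cone covered √(0.3² + 1.4²) ≈ 1.4 units.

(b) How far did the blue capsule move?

2.2

The blue capsule was near (3.4, 3.8) before and (4.2, 1.8) after, so it travelled √(0.8² + 2.0²) ≈ 2.2 units.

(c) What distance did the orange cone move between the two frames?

2.0

From (6.4, 7.6) to (8.4, 7.8), the orange cone covered √(2.0² + 0.2²) ≈ 2.0 units.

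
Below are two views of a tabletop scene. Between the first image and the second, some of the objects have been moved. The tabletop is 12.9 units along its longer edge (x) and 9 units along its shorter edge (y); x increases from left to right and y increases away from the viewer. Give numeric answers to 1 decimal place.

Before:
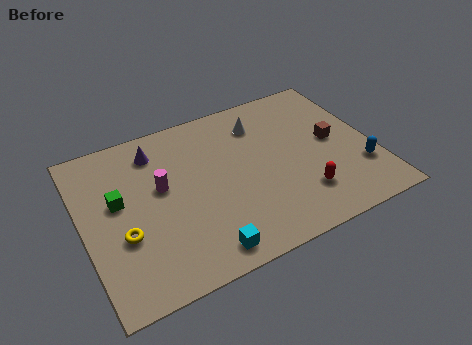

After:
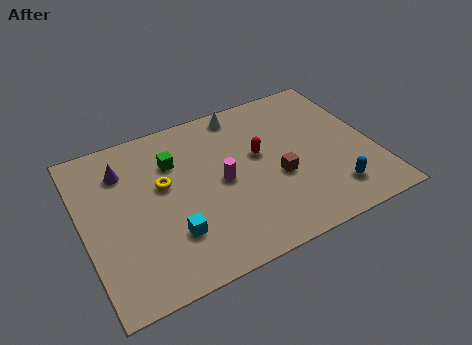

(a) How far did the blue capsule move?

1.6

The blue capsule moved from about (12.1, 2.6) to (10.7, 1.8), a distance of √(1.4² + 0.8²) ≈ 1.6.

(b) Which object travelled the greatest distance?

the red capsule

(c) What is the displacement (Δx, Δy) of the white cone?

(-0.7, 1.0)

From the two frames, the white cone sits at roughly (8.2, 7.0) before and (7.5, 8.0) after.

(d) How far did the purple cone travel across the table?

1.6

The purple cone was near (3.5, 7.3) before and (2.0, 6.8) after, so it travelled √(1.5² + 0.5²) ≈ 1.6 units.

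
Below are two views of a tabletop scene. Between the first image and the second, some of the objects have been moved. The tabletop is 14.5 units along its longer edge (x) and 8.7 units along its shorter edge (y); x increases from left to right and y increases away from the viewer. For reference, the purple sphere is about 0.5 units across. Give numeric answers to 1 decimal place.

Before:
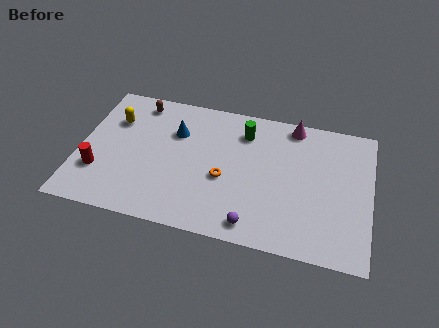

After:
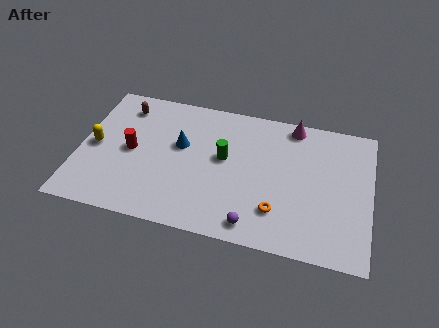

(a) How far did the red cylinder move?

2.3

The red cylinder was near (1.1, 2.6) before and (2.6, 4.3) after, so it travelled √(1.5² + 1.7²) ≈ 2.3 units.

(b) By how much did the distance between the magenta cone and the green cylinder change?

+1.8

The distance was about 2.6 in the first image and 4.4 in the second, so they moved 1.8 units further apart.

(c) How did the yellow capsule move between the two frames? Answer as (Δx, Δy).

(-0.8, -1.9)

The yellow capsule was at about (1.6, 6.1) and moved to about (0.8, 4.2).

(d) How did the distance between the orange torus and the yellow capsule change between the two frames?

+3.2

Before: roughly 6.2 units apart; after: 9.4. That's 3.2 units further apart.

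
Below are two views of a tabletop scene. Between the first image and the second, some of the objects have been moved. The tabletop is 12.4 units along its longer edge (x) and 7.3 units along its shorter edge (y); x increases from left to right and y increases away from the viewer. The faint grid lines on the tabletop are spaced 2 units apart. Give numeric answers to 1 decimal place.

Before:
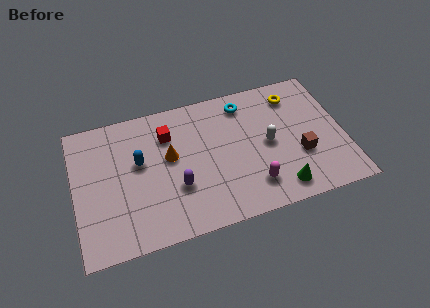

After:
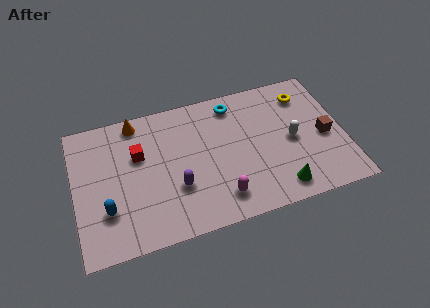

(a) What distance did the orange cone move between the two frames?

2.7

From (4.4, 4.2) to (3.0, 6.5), the orange cone covered √(1.4² + 2.3²) ≈ 2.7 units.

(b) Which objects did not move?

the purple capsule and the green cone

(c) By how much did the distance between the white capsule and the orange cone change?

+3.1

They were about 4.5 units apart before and 7.6 after — 3.1 units further apart.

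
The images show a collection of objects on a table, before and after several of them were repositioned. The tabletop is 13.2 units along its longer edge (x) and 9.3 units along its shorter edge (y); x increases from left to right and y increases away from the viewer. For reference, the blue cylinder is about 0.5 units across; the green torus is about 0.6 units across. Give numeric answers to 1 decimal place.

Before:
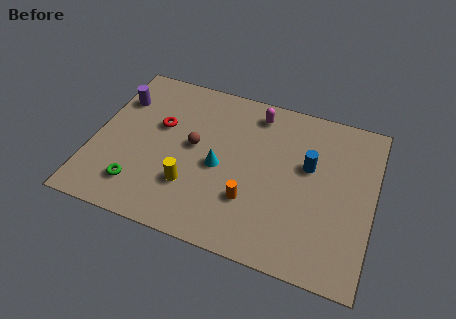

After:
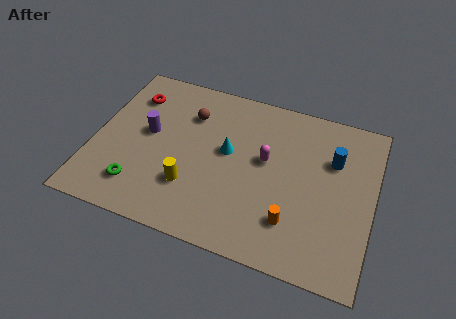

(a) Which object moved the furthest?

the magenta capsule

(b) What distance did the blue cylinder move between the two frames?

1.3

The blue cylinder moved from about (10.1, 5.6) to (11.2, 6.3), a distance of √(1.1² + 0.7²) ≈ 1.3.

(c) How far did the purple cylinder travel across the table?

2.3

From (0.9, 6.7) to (2.5, 5.1), the purple cylinder covered √(1.6² + 1.6²) ≈ 2.3 units.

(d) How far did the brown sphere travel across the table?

1.8

The brown sphere was near (4.7, 5.0) before and (4.3, 6.8) after, so it travelled √(0.4² + 1.8²) ≈ 1.8 units.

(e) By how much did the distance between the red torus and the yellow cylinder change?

+2.0

Before: roughly 3.5 units apart; after: 5.5. That's 2.0 units further apart.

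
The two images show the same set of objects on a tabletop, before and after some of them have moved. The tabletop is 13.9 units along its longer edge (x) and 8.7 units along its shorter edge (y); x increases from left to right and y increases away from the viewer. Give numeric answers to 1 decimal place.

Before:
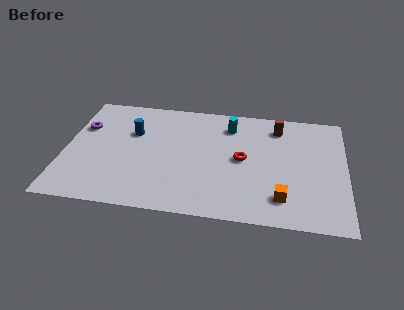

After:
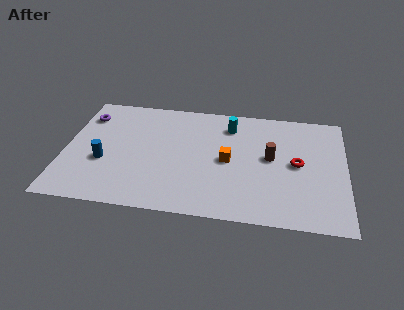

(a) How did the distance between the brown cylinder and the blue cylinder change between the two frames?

+1.0

Before: roughly 7.3 units apart; after: 8.3. That's 1.0 units further apart.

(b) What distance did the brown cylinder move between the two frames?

2.4

The brown cylinder moved from about (10.5, 7.1) to (10.2, 4.7), a distance of √(0.3² + 2.4²) ≈ 2.4.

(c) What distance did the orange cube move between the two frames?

3.6

The orange cube moved from about (10.8, 1.8) to (8.1, 4.2), a distance of √(2.7² + 2.4²) ≈ 3.6.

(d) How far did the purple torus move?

0.9

The purple torus moved from about (0.8, 5.8) to (0.9, 6.7), a distance of √(0.1² + 0.9²) ≈ 0.9.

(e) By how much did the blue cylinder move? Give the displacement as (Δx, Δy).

(-1.3, -2.4)

From the two frames, the blue cylinder sits at roughly (3.3, 5.7) before and (2.0, 3.3) after.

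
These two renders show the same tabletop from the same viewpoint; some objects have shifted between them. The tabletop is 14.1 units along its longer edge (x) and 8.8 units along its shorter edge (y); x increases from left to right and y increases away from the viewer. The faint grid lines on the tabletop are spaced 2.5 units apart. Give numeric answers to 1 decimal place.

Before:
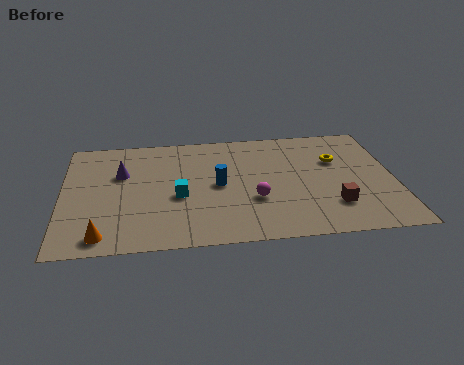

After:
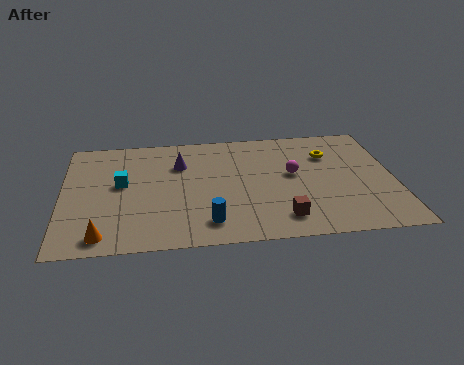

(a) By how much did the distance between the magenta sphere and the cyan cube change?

+4.0

They were about 3.3 units apart before and 7.3 after — 4.0 units further apart.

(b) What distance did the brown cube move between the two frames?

2.3

From (11.4, 2.3) to (9.2, 1.6), the brown cube covered √(2.2² + 0.7²) ≈ 2.3 units.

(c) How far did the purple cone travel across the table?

2.5

The purple cone moved from about (2.5, 5.7) to (5.0, 6.2), a distance of √(2.5² + 0.5²) ≈ 2.5.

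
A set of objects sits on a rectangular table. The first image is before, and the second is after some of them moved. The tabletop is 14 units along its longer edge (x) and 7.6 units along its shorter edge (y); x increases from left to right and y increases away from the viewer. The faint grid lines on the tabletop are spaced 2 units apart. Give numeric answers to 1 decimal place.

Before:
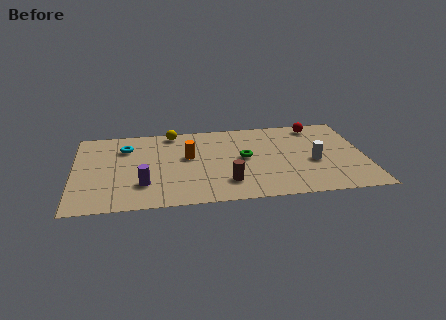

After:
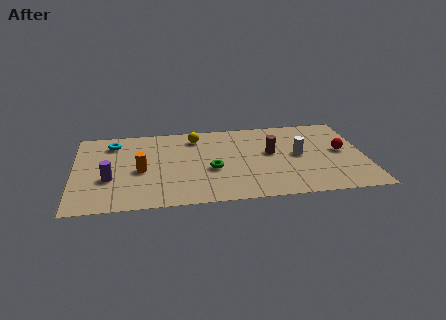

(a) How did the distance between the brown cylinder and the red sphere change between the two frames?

-3.2

They were about 6.6 units apart before and 3.4 after — 3.2 units closer together.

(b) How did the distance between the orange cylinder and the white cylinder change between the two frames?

+1.5

The distance was about 6.1 in the first image and 7.6 in the second, so they moved 1.5 units further apart.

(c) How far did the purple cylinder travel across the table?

1.7

From (3.3, 2.1) to (1.7, 2.8), the purple cylinder covered √(1.6² + 0.7²) ≈ 1.7 units.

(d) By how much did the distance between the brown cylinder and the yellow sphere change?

-1.5

They were about 5.6 units apart before and 4.1 after — 1.5 units closer together.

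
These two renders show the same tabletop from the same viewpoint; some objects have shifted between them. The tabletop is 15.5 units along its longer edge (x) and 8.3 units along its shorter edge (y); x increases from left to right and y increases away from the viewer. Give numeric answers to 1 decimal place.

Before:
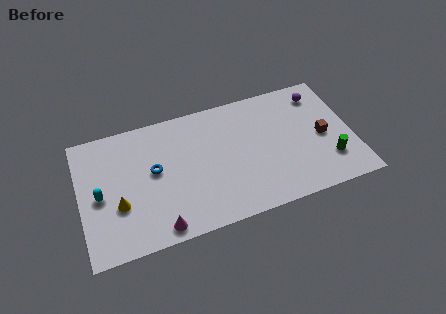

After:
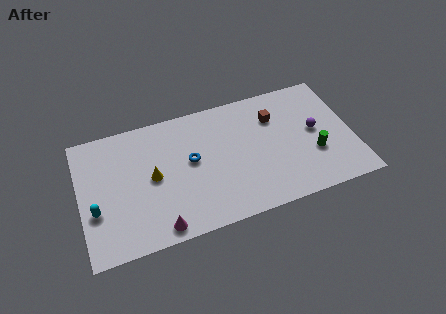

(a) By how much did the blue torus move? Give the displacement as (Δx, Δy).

(2.1, 0.0)

The blue torus was at about (4.2, 4.6) and moved to about (6.3, 4.6).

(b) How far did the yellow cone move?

2.3

From (2.1, 3.0) to (4.1, 4.2), the yellow cone covered √(2.0² + 1.2²) ≈ 2.3 units.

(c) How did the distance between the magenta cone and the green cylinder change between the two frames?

-0.7

They were about 9.9 units apart before and 9.2 after — 0.7 units closer together.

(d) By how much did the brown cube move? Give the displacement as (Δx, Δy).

(-2.6, 2.1)

The brown cube was at about (13.8, 3.9) and moved to about (11.2, 6.0).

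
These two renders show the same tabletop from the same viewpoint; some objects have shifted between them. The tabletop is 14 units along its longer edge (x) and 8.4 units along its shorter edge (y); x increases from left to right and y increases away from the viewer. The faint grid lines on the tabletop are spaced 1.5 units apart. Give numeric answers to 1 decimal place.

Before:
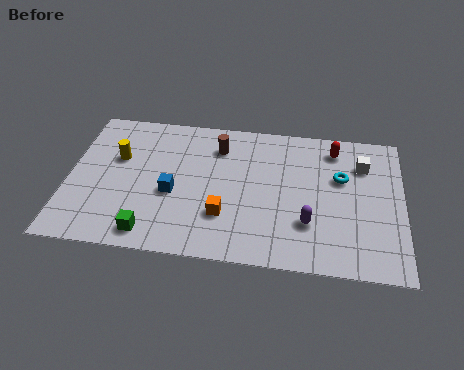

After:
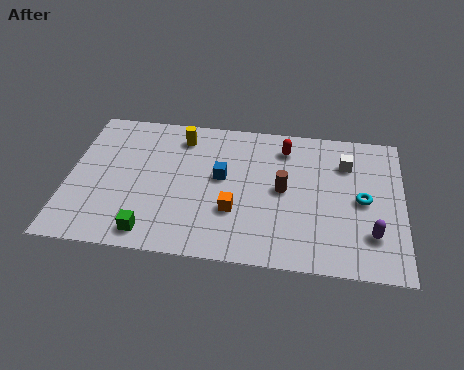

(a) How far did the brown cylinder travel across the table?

3.6

From (6.2, 6.5) to (9.0, 4.3), the brown cylinder covered √(2.8² + 2.2²) ≈ 3.6 units.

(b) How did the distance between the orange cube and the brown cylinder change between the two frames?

-1.5

Before: roughly 4.0 units apart; after: 2.5. That's 1.5 units closer together.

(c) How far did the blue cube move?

2.3

The blue cube moved from about (4.4, 3.5) to (6.4, 4.7), a distance of √(2.0² + 1.2²) ≈ 2.3.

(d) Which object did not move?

the green cube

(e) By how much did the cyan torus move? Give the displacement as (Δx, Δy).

(0.9, -1.2)

From the two frames, the cyan torus sits at roughly (11.4, 5.3) before and (12.3, 4.1) after.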